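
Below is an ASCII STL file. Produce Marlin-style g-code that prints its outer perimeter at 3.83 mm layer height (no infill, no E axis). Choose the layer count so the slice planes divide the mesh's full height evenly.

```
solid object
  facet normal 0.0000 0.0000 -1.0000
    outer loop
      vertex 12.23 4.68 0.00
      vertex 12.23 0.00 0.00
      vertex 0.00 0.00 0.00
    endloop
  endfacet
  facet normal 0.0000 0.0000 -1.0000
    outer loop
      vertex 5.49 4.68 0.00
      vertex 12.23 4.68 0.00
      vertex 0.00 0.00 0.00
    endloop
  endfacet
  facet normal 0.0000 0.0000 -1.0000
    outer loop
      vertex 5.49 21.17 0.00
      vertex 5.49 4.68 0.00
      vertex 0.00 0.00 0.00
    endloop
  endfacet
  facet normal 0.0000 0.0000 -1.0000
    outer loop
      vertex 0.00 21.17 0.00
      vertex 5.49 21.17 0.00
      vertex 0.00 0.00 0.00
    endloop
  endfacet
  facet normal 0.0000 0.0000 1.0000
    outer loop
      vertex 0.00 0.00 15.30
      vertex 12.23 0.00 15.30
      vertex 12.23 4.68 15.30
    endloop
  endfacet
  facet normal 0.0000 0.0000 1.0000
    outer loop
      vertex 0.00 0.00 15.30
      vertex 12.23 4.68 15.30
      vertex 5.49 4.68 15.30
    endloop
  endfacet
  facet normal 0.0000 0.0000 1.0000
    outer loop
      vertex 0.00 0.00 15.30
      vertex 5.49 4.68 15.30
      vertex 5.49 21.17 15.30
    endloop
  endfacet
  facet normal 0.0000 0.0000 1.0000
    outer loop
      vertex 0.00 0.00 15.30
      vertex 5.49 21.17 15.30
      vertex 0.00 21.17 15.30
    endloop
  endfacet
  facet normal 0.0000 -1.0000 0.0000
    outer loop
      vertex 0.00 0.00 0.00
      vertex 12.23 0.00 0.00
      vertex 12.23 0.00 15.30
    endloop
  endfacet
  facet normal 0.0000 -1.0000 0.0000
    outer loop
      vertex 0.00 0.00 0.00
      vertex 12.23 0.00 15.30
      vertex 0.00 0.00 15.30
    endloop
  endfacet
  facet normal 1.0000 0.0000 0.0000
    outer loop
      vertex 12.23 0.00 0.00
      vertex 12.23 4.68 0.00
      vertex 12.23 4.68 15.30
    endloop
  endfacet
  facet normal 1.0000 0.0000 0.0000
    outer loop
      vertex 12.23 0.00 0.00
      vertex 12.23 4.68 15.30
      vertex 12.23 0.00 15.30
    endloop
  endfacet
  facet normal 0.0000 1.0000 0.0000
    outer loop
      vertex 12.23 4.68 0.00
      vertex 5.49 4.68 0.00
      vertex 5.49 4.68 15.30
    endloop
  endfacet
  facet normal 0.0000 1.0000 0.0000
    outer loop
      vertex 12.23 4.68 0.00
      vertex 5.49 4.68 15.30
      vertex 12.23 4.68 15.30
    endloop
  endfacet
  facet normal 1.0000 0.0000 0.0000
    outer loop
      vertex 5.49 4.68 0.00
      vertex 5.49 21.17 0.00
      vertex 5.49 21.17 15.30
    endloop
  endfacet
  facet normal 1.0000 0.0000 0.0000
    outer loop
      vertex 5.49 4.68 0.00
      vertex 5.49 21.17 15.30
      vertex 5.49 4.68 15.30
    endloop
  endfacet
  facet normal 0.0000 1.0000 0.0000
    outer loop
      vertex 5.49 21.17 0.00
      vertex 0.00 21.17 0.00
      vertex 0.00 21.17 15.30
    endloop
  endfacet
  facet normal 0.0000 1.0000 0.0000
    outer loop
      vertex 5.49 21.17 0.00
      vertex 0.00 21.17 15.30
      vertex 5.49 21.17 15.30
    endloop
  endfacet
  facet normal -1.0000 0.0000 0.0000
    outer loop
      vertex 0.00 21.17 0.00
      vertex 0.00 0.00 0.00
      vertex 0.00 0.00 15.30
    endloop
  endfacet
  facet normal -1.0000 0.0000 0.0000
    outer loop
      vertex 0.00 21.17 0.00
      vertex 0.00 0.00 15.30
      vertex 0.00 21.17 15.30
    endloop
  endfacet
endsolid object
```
; perimeter-only toolpath
G21 ; units = mm
G90 ; absolute positioning
G28 ; home
; layer 1
G0 Z3.83
G0 X0.00 Y0.00
G1 X12.23 Y0.00
G1 X12.23 Y4.68
G1 X5.49 Y4.68
G1 X5.49 Y21.17
G1 X0.00 Y21.17
G1 X0.00 Y0.00
; layer 2
G0 Z7.65
G0 X0.00 Y0.00
G1 X12.23 Y0.00
G1 X12.23 Y4.68
G1 X5.49 Y4.68
G1 X5.49 Y21.17
G1 X0.00 Y21.17
G1 X0.00 Y0.00
; layer 3
G0 Z11.48
G0 X0.00 Y0.00
G1 X12.23 Y0.00
G1 X12.23 Y4.68
G1 X5.49 Y4.68
G1 X5.49 Y21.17
G1 X0.00 Y21.17
G1 X0.00 Y0.00
; layer 4
G0 Z15.30
G0 X0.00 Y0.00
G1 X12.23 Y0.00
G1 X12.23 Y4.68
G1 X5.49 Y4.68
G1 X5.49 Y21.17
G1 X0.00 Y21.17
G1 X0.00 Y0.00
M2 ; end

The solid is an L-shaped prism: outer 12.2 × 21.2 mm, arm thicknesses ≈ 4.68 mm (horizontal) and 5.49 mm (vertical), extruded 15.3 mm in z. Slicing at Δz = 3.83 mm — 4 equal slices spanning the solid's height, so layer i sits at z = i·h/4 — gives 4 non-empty perimeters. Each is a 6-segment closed polygon; G0 lifts to the layer z and rapids to the start vertex, then G1 traces the edges.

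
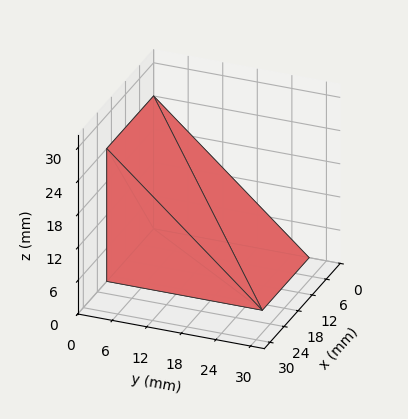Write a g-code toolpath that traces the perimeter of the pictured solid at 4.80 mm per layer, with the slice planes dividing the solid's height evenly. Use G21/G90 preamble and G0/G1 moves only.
Reading the render: the shape is a wedge (ramp): 20 × 27 mm base, rising to 24 mm along the y=0 edge and sloping linearly to z=0 at y=27 (dimensions read to the nearest mm from the axis ticks). For the g-code, the solid's height is divided into equal slices at the stated Δz and each level perimeter traced with G1 moves after a G0 lift.

; perimeter-only toolpath
G21 ; units = mm
G90 ; absolute positioning
G28 ; home
; layer 1
G0 Z4.80
G0 X0.00 Y0.00
G1 X20.00 Y0.00
G1 X20.00 Y21.60
G1 X0.00 Y21.60
G1 X0.00 Y0.00
; layer 2
G0 Z9.60
G0 X0.00 Y0.00
G1 X20.00 Y0.00
G1 X20.00 Y16.20
G1 X0.00 Y16.20
G1 X0.00 Y0.00
; layer 3
G0 Z14.40
G0 X0.00 Y0.00
G1 X20.00 Y0.00
G1 X20.00 Y10.80
G1 X0.00 Y10.80
G1 X0.00 Y0.00
; layer 4
G0 Z19.20
G0 X0.00 Y0.00
G1 X20.00 Y0.00
G1 X20.00 Y5.40
G1 X0.00 Y5.40
G1 X0.00 Y0.00
M2 ; end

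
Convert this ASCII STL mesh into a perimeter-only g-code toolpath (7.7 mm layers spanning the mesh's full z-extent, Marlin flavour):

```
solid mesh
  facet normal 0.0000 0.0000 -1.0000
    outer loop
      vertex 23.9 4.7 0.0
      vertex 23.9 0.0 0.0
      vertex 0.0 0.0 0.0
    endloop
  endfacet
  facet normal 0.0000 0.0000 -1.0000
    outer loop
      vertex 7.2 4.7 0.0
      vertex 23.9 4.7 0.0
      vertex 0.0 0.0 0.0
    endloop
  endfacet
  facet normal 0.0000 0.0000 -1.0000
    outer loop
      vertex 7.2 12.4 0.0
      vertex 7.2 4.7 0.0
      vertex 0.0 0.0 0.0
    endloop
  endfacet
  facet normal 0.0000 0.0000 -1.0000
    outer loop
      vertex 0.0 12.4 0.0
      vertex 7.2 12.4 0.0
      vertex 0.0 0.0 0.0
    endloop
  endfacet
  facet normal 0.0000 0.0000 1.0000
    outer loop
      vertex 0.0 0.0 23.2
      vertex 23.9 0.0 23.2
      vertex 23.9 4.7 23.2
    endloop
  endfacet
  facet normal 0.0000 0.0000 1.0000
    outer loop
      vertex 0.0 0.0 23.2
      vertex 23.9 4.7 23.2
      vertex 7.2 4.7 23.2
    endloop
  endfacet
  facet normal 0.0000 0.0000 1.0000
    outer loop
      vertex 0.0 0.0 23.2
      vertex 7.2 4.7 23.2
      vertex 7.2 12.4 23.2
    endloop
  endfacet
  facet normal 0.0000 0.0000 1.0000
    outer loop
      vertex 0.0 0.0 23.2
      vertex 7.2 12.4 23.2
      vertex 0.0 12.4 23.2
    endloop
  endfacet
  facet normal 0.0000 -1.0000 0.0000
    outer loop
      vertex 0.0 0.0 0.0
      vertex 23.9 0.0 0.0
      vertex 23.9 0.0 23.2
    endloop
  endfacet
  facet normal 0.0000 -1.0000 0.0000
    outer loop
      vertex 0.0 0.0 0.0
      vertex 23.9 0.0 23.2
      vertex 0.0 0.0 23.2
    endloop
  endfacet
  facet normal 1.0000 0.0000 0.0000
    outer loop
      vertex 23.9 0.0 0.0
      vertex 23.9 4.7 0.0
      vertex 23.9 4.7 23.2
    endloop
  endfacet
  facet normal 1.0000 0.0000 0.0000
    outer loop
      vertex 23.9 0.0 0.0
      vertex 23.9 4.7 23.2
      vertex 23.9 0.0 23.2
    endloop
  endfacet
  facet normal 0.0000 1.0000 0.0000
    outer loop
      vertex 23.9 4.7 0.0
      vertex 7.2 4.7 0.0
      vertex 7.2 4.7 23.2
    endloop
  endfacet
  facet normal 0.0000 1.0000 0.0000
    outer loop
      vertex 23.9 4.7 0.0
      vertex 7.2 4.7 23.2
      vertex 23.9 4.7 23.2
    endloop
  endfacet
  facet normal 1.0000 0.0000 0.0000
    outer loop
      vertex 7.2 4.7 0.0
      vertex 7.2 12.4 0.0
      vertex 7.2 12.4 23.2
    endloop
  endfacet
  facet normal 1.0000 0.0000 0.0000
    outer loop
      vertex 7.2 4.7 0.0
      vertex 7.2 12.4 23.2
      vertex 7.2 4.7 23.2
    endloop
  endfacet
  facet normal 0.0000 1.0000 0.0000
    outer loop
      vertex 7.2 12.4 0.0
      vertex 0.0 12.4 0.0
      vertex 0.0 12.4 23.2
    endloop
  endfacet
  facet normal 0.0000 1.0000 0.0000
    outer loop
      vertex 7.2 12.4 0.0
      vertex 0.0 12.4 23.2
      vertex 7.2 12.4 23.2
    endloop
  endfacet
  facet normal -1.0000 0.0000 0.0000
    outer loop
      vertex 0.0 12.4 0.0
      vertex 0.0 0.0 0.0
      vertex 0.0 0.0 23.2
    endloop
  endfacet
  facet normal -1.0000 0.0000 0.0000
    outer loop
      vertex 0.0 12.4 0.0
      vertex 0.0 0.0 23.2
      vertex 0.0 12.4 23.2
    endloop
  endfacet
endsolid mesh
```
; perimeter-only toolpath
G21 ; units = mm
G90 ; absolute positioning
G28 ; home
; layer 1
G0 Z7.7
G0 X0.0 Y0.0
G1 X23.9 Y0.0
G1 X23.9 Y4.7
G1 X7.2 Y4.7
G1 X7.2 Y12.4
G1 X0.0 Y12.4
G1 X0.0 Y0.0
; layer 2
G0 Z15.5
G0 X0.0 Y0.0
G1 X23.9 Y0.0
G1 X23.9 Y4.7
G1 X7.2 Y4.7
G1 X7.2 Y12.4
G1 X0.0 Y12.4
G1 X0.0 Y0.0
; layer 3
G0 Z23.2
G0 X0.0 Y0.0
G1 X23.9 Y0.0
G1 X23.9 Y4.7
G1 X7.2 Y4.7
G1 X7.2 Y12.4
G1 X0.0 Y12.4
G1 X0.0 Y0.0
M2 ; end

The solid is an L-shaped prism: outer 23.9 × 12.4 mm, arm thicknesses ≈ 4.7 mm (horizontal) and 7.2 mm (vertical), extruded 23.2 mm in z. Slicing at Δz = 7.7 mm — 3 equal slices spanning the solid's height, so layer i sits at z = i·h/3 — gives 3 non-empty perimeters. Each is a 6-segment closed polygon; G0 lifts to the layer z and rapids to the start vertex, then G1 traces the edges.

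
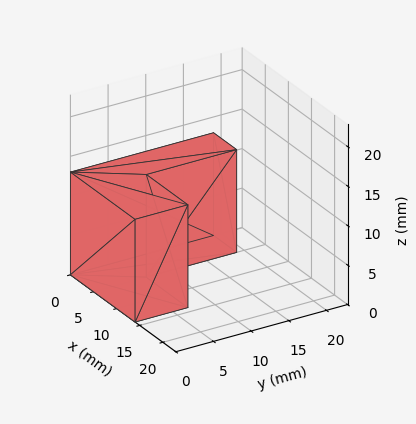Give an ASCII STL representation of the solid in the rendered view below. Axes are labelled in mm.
Reading the render: the shape is an L-shaped prism: outer 14 × 19 mm, arm thicknesses ≈ 7 mm (horizontal) and 5 mm (vertical), extruded 13 mm in z (dimensions read to the nearest mm from the axis ticks). For the STL, each face is triangulated and given an outward normal.

solid part
  facet normal 0.0000 0.0000 -1.0000
    outer loop
      vertex 14.00 7.00 0.00
      vertex 14.00 0.00 0.00
      vertex 0.00 0.00 0.00
    endloop
  endfacet
  facet normal 0.0000 0.0000 -1.0000
    outer loop
      vertex 5.00 7.00 0.00
      vertex 14.00 7.00 0.00
      vertex 0.00 0.00 0.00
    endloop
  endfacet
  facet normal 0.0000 0.0000 -1.0000
    outer loop
      vertex 5.00 19.00 0.00
      vertex 5.00 7.00 0.00
      vertex 0.00 0.00 0.00
    endloop
  endfacet
  facet normal 0.0000 0.0000 -1.0000
    outer loop
      vertex 0.00 19.00 0.00
      vertex 5.00 19.00 0.00
      vertex 0.00 0.00 0.00
    endloop
  endfacet
  facet normal 0.0000 0.0000 1.0000
    outer loop
      vertex 0.00 0.00 13.00
      vertex 14.00 0.00 13.00
      vertex 14.00 7.00 13.00
    endloop
  endfacet
  facet normal 0.0000 0.0000 1.0000
    outer loop
      vertex 0.00 0.00 13.00
      vertex 14.00 7.00 13.00
      vertex 5.00 7.00 13.00
    endloop
  endfacet
  facet normal 0.0000 0.0000 1.0000
    outer loop
      vertex 0.00 0.00 13.00
      vertex 5.00 7.00 13.00
      vertex 5.00 19.00 13.00
    endloop
  endfacet
  facet normal 0.0000 0.0000 1.0000
    outer loop
      vertex 0.00 0.00 13.00
      vertex 5.00 19.00 13.00
      vertex 0.00 19.00 13.00
    endloop
  endfacet
  facet normal 0.0000 -1.0000 0.0000
    outer loop
      vertex 0.00 0.00 0.00
      vertex 14.00 0.00 0.00
      vertex 14.00 0.00 13.00
    endloop
  endfacet
  facet normal 0.0000 -1.0000 0.0000
    outer loop
      vertex 0.00 0.00 0.00
      vertex 14.00 0.00 13.00
      vertex 0.00 0.00 13.00
    endloop
  endfacet
  facet normal 1.0000 0.0000 0.0000
    outer loop
      vertex 14.00 0.00 0.00
      vertex 14.00 7.00 0.00
      vertex 14.00 7.00 13.00
    endloop
  endfacet
  facet normal 1.0000 0.0000 0.0000
    outer loop
      vertex 14.00 0.00 0.00
      vertex 14.00 7.00 13.00
      vertex 14.00 0.00 13.00
    endloop
  endfacet
  facet normal 0.0000 1.0000 0.0000
    outer loop
      vertex 14.00 7.00 0.00
      vertex 5.00 7.00 0.00
      vertex 5.00 7.00 13.00
    endloop
  endfacet
  facet normal 0.0000 1.0000 0.0000
    outer loop
      vertex 14.00 7.00 0.00
      vertex 5.00 7.00 13.00
      vertex 14.00 7.00 13.00
    endloop
  endfacet
  facet normal 1.0000 0.0000 0.0000
    outer loop
      vertex 5.00 7.00 0.00
      vertex 5.00 19.00 0.00
      vertex 5.00 19.00 13.00
    endloop
  endfacet
  facet normal 1.0000 0.0000 0.0000
    outer loop
      vertex 5.00 7.00 0.00
      vertex 5.00 19.00 13.00
      vertex 5.00 7.00 13.00
    endloop
  endfacet
  facet normal 0.0000 1.0000 0.0000
    outer loop
      vertex 5.00 19.00 0.00
      vertex 0.00 19.00 0.00
      vertex 0.00 19.00 13.00
    endloop
  endfacet
  facet normal 0.0000 1.0000 0.0000
    outer loop
      vertex 5.00 19.00 0.00
      vertex 0.00 19.00 13.00
      vertex 5.00 19.00 13.00
    endloop
  endfacet
  facet normal -1.0000 0.0000 0.0000
    outer loop
      vertex 0.00 19.00 0.00
      vertex 0.00 0.00 0.00
      vertex 0.00 0.00 13.00
    endloop
  endfacet
  facet normal -1.0000 0.0000 0.0000
    outer loop
      vertex 0.00 19.00 0.00
      vertex 0.00 0.00 13.00
      vertex 0.00 19.00 13.00
    endloop
  endfacet
endsolid part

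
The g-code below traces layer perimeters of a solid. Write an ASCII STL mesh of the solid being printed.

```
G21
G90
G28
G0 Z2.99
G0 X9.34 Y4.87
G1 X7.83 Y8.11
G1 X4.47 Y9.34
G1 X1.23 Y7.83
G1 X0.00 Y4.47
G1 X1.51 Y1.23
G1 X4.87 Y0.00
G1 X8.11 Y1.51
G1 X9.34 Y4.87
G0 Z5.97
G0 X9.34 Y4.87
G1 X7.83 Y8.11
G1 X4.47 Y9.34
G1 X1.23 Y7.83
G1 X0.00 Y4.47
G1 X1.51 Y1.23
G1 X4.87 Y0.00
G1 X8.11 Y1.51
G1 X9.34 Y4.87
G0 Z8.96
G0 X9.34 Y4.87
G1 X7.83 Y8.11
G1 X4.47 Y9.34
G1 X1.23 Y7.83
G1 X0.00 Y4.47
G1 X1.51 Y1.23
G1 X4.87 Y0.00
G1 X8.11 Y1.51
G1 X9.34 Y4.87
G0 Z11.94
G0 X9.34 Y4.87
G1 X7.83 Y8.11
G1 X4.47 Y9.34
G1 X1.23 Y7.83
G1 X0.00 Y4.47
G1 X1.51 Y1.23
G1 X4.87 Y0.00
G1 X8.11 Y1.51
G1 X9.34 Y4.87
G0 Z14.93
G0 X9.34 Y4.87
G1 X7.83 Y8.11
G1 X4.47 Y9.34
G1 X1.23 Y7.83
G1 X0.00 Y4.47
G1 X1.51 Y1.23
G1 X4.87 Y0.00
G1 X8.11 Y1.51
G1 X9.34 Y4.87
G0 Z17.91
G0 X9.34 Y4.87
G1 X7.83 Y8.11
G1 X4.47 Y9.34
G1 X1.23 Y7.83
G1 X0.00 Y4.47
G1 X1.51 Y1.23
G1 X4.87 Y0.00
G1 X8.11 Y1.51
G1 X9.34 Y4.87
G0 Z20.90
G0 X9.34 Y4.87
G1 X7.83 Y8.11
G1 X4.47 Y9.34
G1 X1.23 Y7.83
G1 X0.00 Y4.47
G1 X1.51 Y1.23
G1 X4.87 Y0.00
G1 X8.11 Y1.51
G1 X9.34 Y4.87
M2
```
solid part
  facet normal 0.0000 0.0000 -1.0000
    outer loop
      vertex 4.47 9.34 0.00
      vertex 7.83 8.11 0.00
      vertex 9.34 4.87 0.00
    endloop
  endfacet
  facet normal 0.0000 0.0000 -1.0000
    outer loop
      vertex 1.23 7.83 0.00
      vertex 4.47 9.34 0.00
      vertex 9.34 4.87 0.00
    endloop
  endfacet
  facet normal 0.0000 0.0000 -1.0000
    outer loop
      vertex 0.00 4.47 0.00
      vertex 1.23 7.83 0.00
      vertex 9.34 4.87 0.00
    endloop
  endfacet
  facet normal 0.0000 0.0000 -1.0000
    outer loop
      vertex 1.51 1.23 0.00
      vertex 0.00 4.47 0.00
      vertex 9.34 4.87 0.00
    endloop
  endfacet
  facet normal 0.0000 0.0000 -1.0000
    outer loop
      vertex 4.87 0.00 0.00
      vertex 1.51 1.23 0.00
      vertex 9.34 4.87 0.00
    endloop
  endfacet
  facet normal 0.0000 0.0000 -1.0000
    outer loop
      vertex 8.11 1.51 0.00
      vertex 4.87 0.00 0.00
      vertex 9.34 4.87 0.00
    endloop
  endfacet
  facet normal 0.0000 0.0000 1.0000
    outer loop
      vertex 9.34 4.87 20.90
      vertex 7.83 8.11 20.90
      vertex 4.47 9.34 20.90
    endloop
  endfacet
  facet normal 0.0000 0.0000 1.0000
    outer loop
      vertex 9.34 4.87 20.90
      vertex 4.47 9.34 20.90
      vertex 1.23 7.83 20.90
    endloop
  endfacet
  facet normal 0.0000 0.0000 1.0000
    outer loop
      vertex 9.34 4.87 20.90
      vertex 1.23 7.83 20.90
      vertex 0.00 4.47 20.90
    endloop
  endfacet
  facet normal 0.0000 0.0000 1.0000
    outer loop
      vertex 9.34 4.87 20.90
      vertex 0.00 4.47 20.90
      vertex 1.51 1.23 20.90
    endloop
  endfacet
  facet normal 0.0000 0.0000 1.0000
    outer loop
      vertex 9.34 4.87 20.90
      vertex 1.51 1.23 20.90
      vertex 4.87 0.00 20.90
    endloop
  endfacet
  facet normal 0.0000 0.0000 1.0000
    outer loop
      vertex 9.34 4.87 20.90
      vertex 4.87 0.00 20.90
      vertex 8.11 1.51 20.90
    endloop
  endfacet
  facet normal 0.9064 0.4224 0.0000
    outer loop
      vertex 9.34 4.87 0.00
      vertex 7.83 8.11 0.00
      vertex 7.83 8.11 20.90
    endloop
  endfacet
  facet normal 0.9064 0.4224 0.0000
    outer loop
      vertex 9.34 4.87 0.00
      vertex 7.83 8.11 20.90
      vertex 9.34 4.87 20.90
    endloop
  endfacet
  facet normal 0.3438 0.9391 0.0000
    outer loop
      vertex 7.83 8.11 0.00
      vertex 4.47 9.34 0.00
      vertex 4.47 9.34 20.90
    endloop
  endfacet
  facet normal 0.3438 0.9391 0.0000
    outer loop
      vertex 7.83 8.11 0.00
      vertex 4.47 9.34 20.90
      vertex 7.83 8.11 20.90
    endloop
  endfacet
  facet normal -0.4224 0.9064 0.0000
    outer loop
      vertex 4.47 9.34 0.00
      vertex 1.23 7.83 0.00
      vertex 1.23 7.83 20.90
    endloop
  endfacet
  facet normal -0.4224 0.9064 0.0000
    outer loop
      vertex 4.47 9.34 0.00
      vertex 1.23 7.83 20.90
      vertex 4.47 9.34 20.90
    endloop
  endfacet
  facet normal -0.9391 0.3438 0.0000
    outer loop
      vertex 1.23 7.83 0.00
      vertex 0.00 4.47 0.00
      vertex 0.00 4.47 20.90
    endloop
  endfacet
  facet normal -0.9391 0.3438 0.0000
    outer loop
      vertex 1.23 7.83 0.00
      vertex 0.00 4.47 20.90
      vertex 1.23 7.83 20.90
    endloop
  endfacet
  facet normal -0.9064 -0.4224 0.0000
    outer loop
      vertex 0.00 4.47 0.00
      vertex 1.51 1.23 0.00
      vertex 1.51 1.23 20.90
    endloop
  endfacet
  facet normal -0.9064 -0.4224 0.0000
    outer loop
      vertex 0.00 4.47 0.00
      vertex 1.51 1.23 20.90
      vertex 0.00 4.47 20.90
    endloop
  endfacet
  facet normal -0.3438 -0.9391 0.0000
    outer loop
      vertex 1.51 1.23 0.00
      vertex 4.87 0.00 0.00
      vertex 4.87 0.00 20.90
    endloop
  endfacet
  facet normal -0.3438 -0.9391 0.0000
    outer loop
      vertex 1.51 1.23 0.00
      vertex 4.87 0.00 20.90
      vertex 1.51 1.23 20.90
    endloop
  endfacet
  facet normal 0.4224 -0.9064 0.0000
    outer loop
      vertex 4.87 0.00 0.00
      vertex 8.11 1.51 0.00
      vertex 8.11 1.51 20.90
    endloop
  endfacet
  facet normal 0.4224 -0.9064 0.0000
    outer loop
      vertex 4.87 0.00 0.00
      vertex 8.11 1.51 20.90
      vertex 4.87 0.00 20.90
    endloop
  endfacet
  facet normal 0.9391 -0.3438 0.0000
    outer loop
      vertex 8.11 1.51 0.00
      vertex 9.34 4.87 0.00
      vertex 9.34 4.87 20.90
    endloop
  endfacet
  facet normal 0.9391 -0.3438 0.0000
    outer loop
      vertex 8.11 1.51 0.00
      vertex 9.34 4.87 20.90
      vertex 8.11 1.51 20.90
    endloop
  endfacet
endsolid part

The G0 Z moves step by Δz≈2.99 mm. Every layer's G1 loop is the same polygon, so the solid is a straight extrusion of it from z=0 to z≈20.9. Closing with flat bottom and top caps and triangulating gives 28 facets — a regular 8-sided prism (a cylinder approximated with 8 flat sides), circumscribed radius ≈ 4.67 mm, height ≈ 20.9 mm.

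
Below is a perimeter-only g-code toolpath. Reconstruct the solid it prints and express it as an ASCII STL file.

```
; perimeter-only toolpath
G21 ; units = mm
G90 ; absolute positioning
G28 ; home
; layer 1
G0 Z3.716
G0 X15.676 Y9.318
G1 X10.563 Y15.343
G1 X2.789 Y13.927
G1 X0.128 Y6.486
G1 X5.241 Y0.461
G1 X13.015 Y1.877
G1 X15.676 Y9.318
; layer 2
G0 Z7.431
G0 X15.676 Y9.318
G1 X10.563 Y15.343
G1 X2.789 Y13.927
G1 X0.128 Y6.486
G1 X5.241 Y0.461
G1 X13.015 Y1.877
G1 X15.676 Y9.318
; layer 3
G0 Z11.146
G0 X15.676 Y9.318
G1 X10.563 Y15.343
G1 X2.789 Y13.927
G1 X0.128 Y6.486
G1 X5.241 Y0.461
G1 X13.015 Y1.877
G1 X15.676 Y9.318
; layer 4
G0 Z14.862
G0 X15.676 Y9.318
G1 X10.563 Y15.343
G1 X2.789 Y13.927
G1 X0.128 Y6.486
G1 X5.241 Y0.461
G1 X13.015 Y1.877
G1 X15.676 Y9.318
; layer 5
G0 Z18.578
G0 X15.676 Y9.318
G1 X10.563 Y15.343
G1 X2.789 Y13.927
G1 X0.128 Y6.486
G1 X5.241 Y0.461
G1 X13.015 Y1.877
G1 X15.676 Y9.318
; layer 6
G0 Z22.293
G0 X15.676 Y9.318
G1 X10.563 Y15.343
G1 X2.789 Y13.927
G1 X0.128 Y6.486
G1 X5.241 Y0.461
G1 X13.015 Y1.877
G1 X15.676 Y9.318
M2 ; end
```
solid part
  facet normal 0.0000 0.0000 -1.0000
    outer loop
      vertex 2.789 13.927 0.000
      vertex 10.563 15.343 0.000
      vertex 15.676 9.318 0.000
    endloop
  endfacet
  facet normal 0.0000 0.0000 -1.0000
    outer loop
      vertex 0.128 6.486 0.000
      vertex 2.789 13.927 0.000
      vertex 15.676 9.318 0.000
    endloop
  endfacet
  facet normal 0.0000 0.0000 -1.0000
    outer loop
      vertex 5.241 0.461 0.000
      vertex 0.128 6.486 0.000
      vertex 15.676 9.318 0.000
    endloop
  endfacet
  facet normal 0.0000 0.0000 -1.0000
    outer loop
      vertex 13.015 1.877 0.000
      vertex 5.241 0.461 0.000
      vertex 15.676 9.318 0.000
    endloop
  endfacet
  facet normal 0.0000 0.0000 1.0000
    outer loop
      vertex 15.676 9.318 22.293
      vertex 10.563 15.343 22.293
      vertex 2.789 13.927 22.293
    endloop
  endfacet
  facet normal 0.0000 0.0000 1.0000
    outer loop
      vertex 15.676 9.318 22.293
      vertex 2.789 13.927 22.293
      vertex 0.128 6.486 22.293
    endloop
  endfacet
  facet normal 0.0000 0.0000 1.0000
    outer loop
      vertex 15.676 9.318 22.293
      vertex 0.128 6.486 22.293
      vertex 5.241 0.461 22.293
    endloop
  endfacet
  facet normal 0.0000 0.0000 1.0000
    outer loop
      vertex 15.676 9.318 22.293
      vertex 5.241 0.461 22.293
      vertex 13.015 1.877 22.293
    endloop
  endfacet
  facet normal 0.7625 0.6470 0.0000
    outer loop
      vertex 15.676 9.318 0.000
      vertex 10.563 15.343 0.000
      vertex 10.563 15.343 22.293
    endloop
  endfacet
  facet normal 0.7625 0.6470 0.0000
    outer loop
      vertex 15.676 9.318 0.000
      vertex 10.563 15.343 22.293
      vertex 15.676 9.318 22.293
    endloop
  endfacet
  facet normal -0.1792 0.9838 0.0000
    outer loop
      vertex 10.563 15.343 0.000
      vertex 2.789 13.927 0.000
      vertex 2.789 13.927 22.293
    endloop
  endfacet
  facet normal -0.1792 0.9838 0.0000
    outer loop
      vertex 10.563 15.343 0.000
      vertex 2.789 13.927 22.293
      vertex 10.563 15.343 22.293
    endloop
  endfacet
  facet normal -0.9416 0.3367 0.0000
    outer loop
      vertex 2.789 13.927 0.000
      vertex 0.128 6.486 0.000
      vertex 0.128 6.486 22.293
    endloop
  endfacet
  facet normal -0.9416 0.3367 0.0000
    outer loop
      vertex 2.789 13.927 0.000
      vertex 0.128 6.486 22.293
      vertex 2.789 13.927 22.293
    endloop
  endfacet
  facet normal -0.7625 -0.6470 0.0000
    outer loop
      vertex 0.128 6.486 0.000
      vertex 5.241 0.461 0.000
      vertex 5.241 0.461 22.293
    endloop
  endfacet
  facet normal -0.7625 -0.6470 0.0000
    outer loop
      vertex 0.128 6.486 0.000
      vertex 5.241 0.461 22.293
      vertex 0.128 6.486 22.293
    endloop
  endfacet
  facet normal 0.1792 -0.9838 0.0000
    outer loop
      vertex 5.241 0.461 0.000
      vertex 13.015 1.877 0.000
      vertex 13.015 1.877 22.293
    endloop
  endfacet
  facet normal 0.1792 -0.9838 0.0000
    outer loop
      vertex 5.241 0.461 0.000
      vertex 13.015 1.877 22.293
      vertex 5.241 0.461 22.293
    endloop
  endfacet
  facet normal 0.9416 -0.3367 0.0000
    outer loop
      vertex 13.015 1.877 0.000
      vertex 15.676 9.318 0.000
      vertex 15.676 9.318 22.293
    endloop
  endfacet
  facet normal 0.9416 -0.3367 0.0000
    outer loop
      vertex 13.015 1.877 0.000
      vertex 15.676 9.318 22.293
      vertex 13.015 1.877 22.293
    endloop
  endfacet
endsolid part

The G0 Z moves step by Δz≈3.716 mm. Every layer's G1 loop is the same polygon, so the solid is a straight extrusion of it from z=0 to z≈22.3. Closing with flat bottom and top caps and triangulating gives 20 facets — a regular 6-sided prism (a cylinder approximated with 6 flat sides), circumscribed radius ≈ 7.9 mm, height ≈ 22.3 mm.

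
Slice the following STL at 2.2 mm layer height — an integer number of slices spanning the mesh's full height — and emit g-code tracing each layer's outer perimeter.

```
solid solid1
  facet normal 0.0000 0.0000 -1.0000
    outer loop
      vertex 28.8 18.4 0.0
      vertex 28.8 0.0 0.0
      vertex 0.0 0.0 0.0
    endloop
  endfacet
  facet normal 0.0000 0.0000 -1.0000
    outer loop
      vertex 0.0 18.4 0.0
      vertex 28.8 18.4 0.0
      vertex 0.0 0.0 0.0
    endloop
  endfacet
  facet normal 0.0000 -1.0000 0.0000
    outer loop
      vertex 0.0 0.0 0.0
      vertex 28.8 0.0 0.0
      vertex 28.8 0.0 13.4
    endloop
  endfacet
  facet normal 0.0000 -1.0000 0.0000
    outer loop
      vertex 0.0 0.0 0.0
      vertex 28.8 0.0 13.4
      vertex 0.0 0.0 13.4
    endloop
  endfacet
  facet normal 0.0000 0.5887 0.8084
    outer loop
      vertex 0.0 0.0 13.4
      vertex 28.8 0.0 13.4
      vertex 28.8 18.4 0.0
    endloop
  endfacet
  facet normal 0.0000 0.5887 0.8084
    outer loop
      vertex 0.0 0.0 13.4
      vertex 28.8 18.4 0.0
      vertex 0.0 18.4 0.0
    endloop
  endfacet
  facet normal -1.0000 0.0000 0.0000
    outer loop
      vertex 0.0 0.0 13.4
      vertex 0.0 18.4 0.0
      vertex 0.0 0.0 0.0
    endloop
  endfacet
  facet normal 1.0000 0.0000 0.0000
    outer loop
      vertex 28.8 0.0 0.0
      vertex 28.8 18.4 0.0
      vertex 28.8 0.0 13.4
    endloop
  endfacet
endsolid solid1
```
; perimeter-only toolpath
G21 ; units = mm
G90 ; absolute positioning
G28 ; home
; layer 1
G0 Z2.2
G0 X0.0 Y0.0
G1 X28.8 Y0.0
G1 X28.8 Y15.3
G1 X0.0 Y15.3
G1 X0.0 Y0.0
; layer 2
G0 Z4.5
G0 X0.0 Y0.0
G1 X28.8 Y0.0
G1 X28.8 Y12.3
G1 X0.0 Y12.3
G1 X0.0 Y0.0
; layer 3
G0 Z6.7
G0 X0.0 Y0.0
G1 X28.8 Y0.0
G1 X28.8 Y9.2
G1 X0.0 Y9.2
G1 X0.0 Y0.0
; layer 4
G0 Z8.9
G0 X0.0 Y0.0
G1 X28.8 Y0.0
G1 X28.8 Y6.1
G1 X0.0 Y6.1
G1 X0.0 Y0.0
; layer 5
G0 Z11.2
G0 X0.0 Y0.0
G1 X28.8 Y0.0
G1 X28.8 Y3.1
G1 X0.0 Y3.1
G1 X0.0 Y0.0
M2 ; end

The solid is a wedge (ramp): 28.8 × 18.4 mm base, rising to 13.4 mm along the y=0 edge and sloping linearly to z=0 at y=18.4. Slicing at Δz = 2.2 mm — 6 equal slices spanning the solid's height, so layer i sits at z = i·h/6 — gives 5 non-empty perimeters. Each is a 4-segment closed polygon; G0 lifts to the layer z and rapids to the start vertex, then G1 traces the edges. The cross-section shrinks linearly with z (the slice at the apex is degenerate and omitted).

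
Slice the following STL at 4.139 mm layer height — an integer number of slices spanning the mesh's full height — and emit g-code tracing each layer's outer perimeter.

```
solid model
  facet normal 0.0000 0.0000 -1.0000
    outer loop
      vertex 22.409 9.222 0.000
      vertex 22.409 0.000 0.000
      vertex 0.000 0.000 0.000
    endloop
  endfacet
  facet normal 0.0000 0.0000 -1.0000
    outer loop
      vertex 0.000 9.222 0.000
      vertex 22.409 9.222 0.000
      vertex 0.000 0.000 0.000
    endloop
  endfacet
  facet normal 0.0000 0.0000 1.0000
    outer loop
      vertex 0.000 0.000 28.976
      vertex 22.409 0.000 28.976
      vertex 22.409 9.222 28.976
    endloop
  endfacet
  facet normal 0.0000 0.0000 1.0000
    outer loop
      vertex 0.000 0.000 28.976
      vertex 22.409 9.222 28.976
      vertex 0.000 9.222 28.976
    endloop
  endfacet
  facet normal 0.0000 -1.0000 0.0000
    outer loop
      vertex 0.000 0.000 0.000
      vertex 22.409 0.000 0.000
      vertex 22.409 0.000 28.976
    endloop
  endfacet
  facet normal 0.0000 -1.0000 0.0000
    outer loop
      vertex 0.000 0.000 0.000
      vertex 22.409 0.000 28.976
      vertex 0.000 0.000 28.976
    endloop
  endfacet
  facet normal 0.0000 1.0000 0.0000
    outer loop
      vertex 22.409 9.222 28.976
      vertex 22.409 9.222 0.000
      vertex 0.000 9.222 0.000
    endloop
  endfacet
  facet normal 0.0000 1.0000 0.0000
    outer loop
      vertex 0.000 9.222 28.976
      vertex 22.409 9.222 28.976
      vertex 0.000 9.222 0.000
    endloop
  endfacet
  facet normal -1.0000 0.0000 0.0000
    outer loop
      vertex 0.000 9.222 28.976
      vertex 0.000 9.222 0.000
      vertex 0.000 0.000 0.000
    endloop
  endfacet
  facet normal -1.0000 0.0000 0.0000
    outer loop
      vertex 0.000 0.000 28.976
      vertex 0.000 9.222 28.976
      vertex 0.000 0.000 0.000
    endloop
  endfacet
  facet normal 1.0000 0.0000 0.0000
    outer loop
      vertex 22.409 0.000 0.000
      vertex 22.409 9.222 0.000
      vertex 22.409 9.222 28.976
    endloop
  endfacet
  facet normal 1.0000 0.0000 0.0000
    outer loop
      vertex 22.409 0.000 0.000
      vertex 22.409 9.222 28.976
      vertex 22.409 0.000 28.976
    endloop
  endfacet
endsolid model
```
; perimeter-only toolpath
G21 ; units = mm
G90 ; absolute positioning
G28 ; home
; layer 1
G0 Z4.139
G0 X0.000 Y0.000
G1 X22.409 Y0.000
G1 X22.409 Y9.222
G1 X0.000 Y9.222
G1 X0.000 Y0.000
; layer 2
G0 Z8.279
G0 X0.000 Y0.000
G1 X22.409 Y0.000
G1 X22.409 Y9.222
G1 X0.000 Y9.222
G1 X0.000 Y0.000
; layer 3
G0 Z12.418
G0 X0.000 Y0.000
G1 X22.409 Y0.000
G1 X22.409 Y9.222
G1 X0.000 Y9.222
G1 X0.000 Y0.000
; layer 4
G0 Z16.558
G0 X0.000 Y0.000
G1 X22.409 Y0.000
G1 X22.409 Y9.222
G1 X0.000 Y9.222
G1 X0.000 Y0.000
; layer 5
G0 Z20.697
G0 X0.000 Y0.000
G1 X22.409 Y0.000
G1 X22.409 Y9.222
G1 X0.000 Y9.222
G1 X0.000 Y0.000
; layer 6
G0 Z24.837
G0 X0.000 Y0.000
G1 X22.409 Y0.000
G1 X22.409 Y9.222
G1 X0.000 Y9.222
G1 X0.000 Y0.000
; layer 7
G0 Z28.976
G0 X0.000 Y0.000
G1 X22.409 Y0.000
G1 X22.409 Y9.222
G1 X0.000 Y9.222
G1 X0.000 Y0.000
M2 ; end

The solid is a rectangular box, roughly 22.4 × 9.22 mm footprint and 29 mm tall. Slicing at Δz = 4.139 mm — 7 equal slices spanning the solid's height, so layer i sits at z = i·h/7 — gives 7 non-empty perimeters. Each is a 4-segment closed polygon; G0 lifts to the layer z and rapids to the start vertex, then G1 traces the edges.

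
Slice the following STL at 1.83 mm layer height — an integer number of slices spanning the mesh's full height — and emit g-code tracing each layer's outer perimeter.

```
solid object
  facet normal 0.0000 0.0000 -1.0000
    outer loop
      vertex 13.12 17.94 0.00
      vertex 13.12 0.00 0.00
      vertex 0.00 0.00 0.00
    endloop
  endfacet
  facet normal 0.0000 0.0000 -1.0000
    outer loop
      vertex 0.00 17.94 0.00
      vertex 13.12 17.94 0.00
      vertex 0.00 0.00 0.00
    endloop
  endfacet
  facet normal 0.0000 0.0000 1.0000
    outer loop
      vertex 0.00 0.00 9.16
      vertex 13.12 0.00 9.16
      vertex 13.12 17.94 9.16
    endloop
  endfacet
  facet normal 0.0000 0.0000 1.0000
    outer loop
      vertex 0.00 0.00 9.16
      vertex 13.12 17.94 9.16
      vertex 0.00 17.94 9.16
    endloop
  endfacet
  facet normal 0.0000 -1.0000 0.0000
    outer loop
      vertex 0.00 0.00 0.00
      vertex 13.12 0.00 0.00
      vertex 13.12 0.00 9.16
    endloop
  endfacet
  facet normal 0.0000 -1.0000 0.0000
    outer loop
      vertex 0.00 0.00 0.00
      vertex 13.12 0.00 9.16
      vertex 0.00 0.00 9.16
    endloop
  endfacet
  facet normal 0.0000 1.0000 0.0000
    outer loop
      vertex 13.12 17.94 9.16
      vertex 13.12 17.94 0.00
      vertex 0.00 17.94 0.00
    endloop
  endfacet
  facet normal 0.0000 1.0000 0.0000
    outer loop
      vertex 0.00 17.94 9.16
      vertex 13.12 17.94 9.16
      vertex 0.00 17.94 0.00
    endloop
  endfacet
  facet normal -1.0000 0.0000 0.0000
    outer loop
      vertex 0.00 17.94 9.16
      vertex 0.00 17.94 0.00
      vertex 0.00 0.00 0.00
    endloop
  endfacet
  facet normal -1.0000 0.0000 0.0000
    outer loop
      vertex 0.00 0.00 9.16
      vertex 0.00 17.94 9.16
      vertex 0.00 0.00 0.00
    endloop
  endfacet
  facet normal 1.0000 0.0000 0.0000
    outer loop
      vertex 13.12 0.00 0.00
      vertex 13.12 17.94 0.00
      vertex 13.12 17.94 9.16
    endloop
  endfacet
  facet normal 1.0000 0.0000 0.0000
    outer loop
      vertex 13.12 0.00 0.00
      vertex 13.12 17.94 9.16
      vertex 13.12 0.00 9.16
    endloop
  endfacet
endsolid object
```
; perimeter-only toolpath
G21 ; units = mm
G90 ; absolute positioning
G28 ; home
; layer 1
G0 Z1.83
G0 X0.00 Y0.00
G1 X13.12 Y0.00
G1 X13.12 Y17.94
G1 X0.00 Y17.94
G1 X0.00 Y0.00
; layer 2
G0 Z3.66
G0 X0.00 Y0.00
G1 X13.12 Y0.00
G1 X13.12 Y17.94
G1 X0.00 Y17.94
G1 X0.00 Y0.00
; layer 3
G0 Z5.50
G0 X0.00 Y0.00
G1 X13.12 Y0.00
G1 X13.12 Y17.94
G1 X0.00 Y17.94
G1 X0.00 Y0.00
; layer 4
G0 Z7.33
G0 X0.00 Y0.00
G1 X13.12 Y0.00
G1 X13.12 Y17.94
G1 X0.00 Y17.94
G1 X0.00 Y0.00
; layer 5
G0 Z9.16
G0 X0.00 Y0.00
G1 X13.12 Y0.00
G1 X13.12 Y17.94
G1 X0.00 Y17.94
G1 X0.00 Y0.00
M2 ; end

The solid is a rectangular box, roughly 13.1 × 17.9 mm footprint and 9.16 mm tall. Slicing at Δz = 1.83 mm — 5 equal slices spanning the solid's height, so layer i sits at z = i·h/5 — gives 5 non-empty perimeters. Each is a 4-segment closed polygon; G0 lifts to the layer z and rapids to the start vertex, then G1 traces the edges.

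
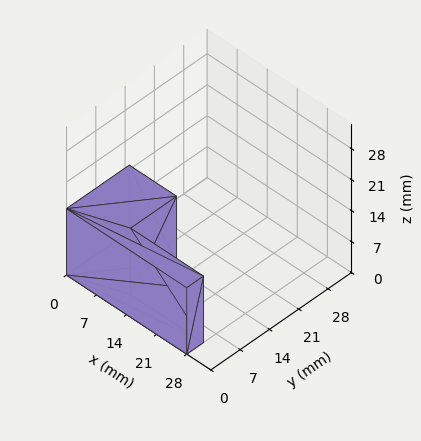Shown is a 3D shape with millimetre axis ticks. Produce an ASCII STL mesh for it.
Reading the render: the shape is an L-shaped prism: outer 28 × 15 mm, arm thicknesses ≈ 4 mm (horizontal) and 11 mm (vertical), extruded 15 mm in z (dimensions read to the nearest mm from the axis ticks). For the STL, each face is triangulated and given an outward normal.

solid part
  facet normal 0.0000 0.0000 -1.0000
    outer loop
      vertex 28.000 4.000 0.000
      vertex 28.000 0.000 0.000
      vertex 0.000 0.000 0.000
    endloop
  endfacet
  facet normal 0.0000 0.0000 -1.0000
    outer loop
      vertex 11.000 4.000 0.000
      vertex 28.000 4.000 0.000
      vertex 0.000 0.000 0.000
    endloop
  endfacet
  facet normal 0.0000 0.0000 -1.0000
    outer loop
      vertex 11.000 15.000 0.000
      vertex 11.000 4.000 0.000
      vertex 0.000 0.000 0.000
    endloop
  endfacet
  facet normal 0.0000 0.0000 -1.0000
    outer loop
      vertex 0.000 15.000 0.000
      vertex 11.000 15.000 0.000
      vertex 0.000 0.000 0.000
    endloop
  endfacet
  facet normal 0.0000 0.0000 1.0000
    outer loop
      vertex 0.000 0.000 15.000
      vertex 28.000 0.000 15.000
      vertex 28.000 4.000 15.000
    endloop
  endfacet
  facet normal 0.0000 0.0000 1.0000
    outer loop
      vertex 0.000 0.000 15.000
      vertex 28.000 4.000 15.000
      vertex 11.000 4.000 15.000
    endloop
  endfacet
  facet normal 0.0000 0.0000 1.0000
    outer loop
      vertex 0.000 0.000 15.000
      vertex 11.000 4.000 15.000
      vertex 11.000 15.000 15.000
    endloop
  endfacet
  facet normal 0.0000 0.0000 1.0000
    outer loop
      vertex 0.000 0.000 15.000
      vertex 11.000 15.000 15.000
      vertex 0.000 15.000 15.000
    endloop
  endfacet
  facet normal 0.0000 -1.0000 0.0000
    outer loop
      vertex 0.000 0.000 0.000
      vertex 28.000 0.000 0.000
      vertex 28.000 0.000 15.000
    endloop
  endfacet
  facet normal 0.0000 -1.0000 0.0000
    outer loop
      vertex 0.000 0.000 0.000
      vertex 28.000 0.000 15.000
      vertex 0.000 0.000 15.000
    endloop
  endfacet
  facet normal 1.0000 0.0000 0.0000
    outer loop
      vertex 28.000 0.000 0.000
      vertex 28.000 4.000 0.000
      vertex 28.000 4.000 15.000
    endloop
  endfacet
  facet normal 1.0000 0.0000 0.0000
    outer loop
      vertex 28.000 0.000 0.000
      vertex 28.000 4.000 15.000
      vertex 28.000 0.000 15.000
    endloop
  endfacet
  facet normal 0.0000 1.0000 0.0000
    outer loop
      vertex 28.000 4.000 0.000
      vertex 11.000 4.000 0.000
      vertex 11.000 4.000 15.000
    endloop
  endfacet
  facet normal 0.0000 1.0000 0.0000
    outer loop
      vertex 28.000 4.000 0.000
      vertex 11.000 4.000 15.000
      vertex 28.000 4.000 15.000
    endloop
  endfacet
  facet normal 1.0000 0.0000 0.0000
    outer loop
      vertex 11.000 4.000 0.000
      vertex 11.000 15.000 0.000
      vertex 11.000 15.000 15.000
    endloop
  endfacet
  facet normal 1.0000 0.0000 0.0000
    outer loop
      vertex 11.000 4.000 0.000
      vertex 11.000 15.000 15.000
      vertex 11.000 4.000 15.000
    endloop
  endfacet
  facet normal 0.0000 1.0000 0.0000
    outer loop
      vertex 11.000 15.000 0.000
      vertex 0.000 15.000 0.000
      vertex 0.000 15.000 15.000
    endloop
  endfacet
  facet normal 0.0000 1.0000 0.0000
    outer loop
      vertex 11.000 15.000 0.000
      vertex 0.000 15.000 15.000
      vertex 11.000 15.000 15.000
    endloop
  endfacet
  facet normal -1.0000 0.0000 0.0000
    outer loop
      vertex 0.000 15.000 0.000
      vertex 0.000 0.000 0.000
      vertex 0.000 0.000 15.000
    endloop
  endfacet
  facet normal -1.0000 0.0000 0.0000
    outer loop
      vertex 0.000 15.000 0.000
      vertex 0.000 0.000 15.000
      vertex 0.000 15.000 15.000
    endloop
  endfacet
endsolid part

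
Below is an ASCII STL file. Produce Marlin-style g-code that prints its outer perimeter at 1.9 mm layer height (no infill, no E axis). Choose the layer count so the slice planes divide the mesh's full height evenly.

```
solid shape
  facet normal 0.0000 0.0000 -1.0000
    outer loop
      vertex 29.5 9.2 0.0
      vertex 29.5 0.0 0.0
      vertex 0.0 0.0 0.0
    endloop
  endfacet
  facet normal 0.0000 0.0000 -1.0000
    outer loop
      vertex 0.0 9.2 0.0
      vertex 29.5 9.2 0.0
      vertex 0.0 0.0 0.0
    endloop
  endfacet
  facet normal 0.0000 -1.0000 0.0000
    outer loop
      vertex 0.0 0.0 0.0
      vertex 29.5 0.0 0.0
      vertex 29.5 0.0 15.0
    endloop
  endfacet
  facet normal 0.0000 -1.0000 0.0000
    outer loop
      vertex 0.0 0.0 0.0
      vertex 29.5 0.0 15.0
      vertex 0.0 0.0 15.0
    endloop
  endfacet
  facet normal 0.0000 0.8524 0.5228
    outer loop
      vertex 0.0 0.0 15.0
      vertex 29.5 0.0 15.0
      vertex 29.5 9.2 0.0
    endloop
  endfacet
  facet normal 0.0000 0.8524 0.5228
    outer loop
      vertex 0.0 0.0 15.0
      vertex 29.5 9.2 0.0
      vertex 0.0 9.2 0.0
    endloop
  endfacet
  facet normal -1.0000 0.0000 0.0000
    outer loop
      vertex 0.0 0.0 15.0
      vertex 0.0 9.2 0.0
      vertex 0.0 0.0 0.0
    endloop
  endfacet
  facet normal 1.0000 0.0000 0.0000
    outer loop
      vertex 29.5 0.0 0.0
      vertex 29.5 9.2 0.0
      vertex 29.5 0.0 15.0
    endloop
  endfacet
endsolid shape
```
; perimeter-only toolpath
G21 ; units = mm
G90 ; absolute positioning
G28 ; home
; layer 1
G0 Z1.9
G0 X0.0 Y0.0
G1 X29.5 Y0.0
G1 X29.5 Y8.0
G1 X0.0 Y8.0
G1 X0.0 Y0.0
; layer 2
G0 Z3.8
G0 X0.0 Y0.0
G1 X29.5 Y0.0
G1 X29.5 Y6.9
G1 X0.0 Y6.9
G1 X0.0 Y0.0
; layer 3
G0 Z5.6
G0 X0.0 Y0.0
G1 X29.5 Y0.0
G1 X29.5 Y5.8
G1 X0.0 Y5.8
G1 X0.0 Y0.0
; layer 4
G0 Z7.5
G0 X0.0 Y0.0
G1 X29.5 Y0.0
G1 X29.5 Y4.6
G1 X0.0 Y4.6
G1 X0.0 Y0.0
; layer 5
G0 Z9.4
G0 X0.0 Y0.0
G1 X29.5 Y0.0
G1 X29.5 Y3.4
G1 X0.0 Y3.4
G1 X0.0 Y0.0
; layer 6
G0 Z11.2
G0 X0.0 Y0.0
G1 X29.5 Y0.0
G1 X29.5 Y2.3
G1 X0.0 Y2.3
G1 X0.0 Y0.0
; layer 7
G0 Z13.1
G0 X0.0 Y0.0
G1 X29.5 Y0.0
G1 X29.5 Y1.1
G1 X0.0 Y1.1
G1 X0.0 Y0.0
M2 ; end

The solid is a wedge (ramp): 29.5 × 9.2 mm base, rising to 15 mm along the y=0 edge and sloping linearly to z=0 at y=9.2. Slicing at Δz = 1.9 mm — 8 equal slices spanning the solid's height, so layer i sits at z = i·h/8 — gives 7 non-empty perimeters. Each is a 4-segment closed polygon; G0 lifts to the layer z and rapids to the start vertex, then G1 traces the edges. The cross-section shrinks linearly with z (the slice at the apex is degenerate and omitted).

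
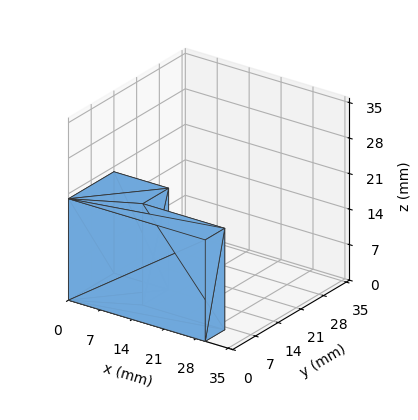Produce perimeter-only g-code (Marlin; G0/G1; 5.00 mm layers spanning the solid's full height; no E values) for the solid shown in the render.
Reading the render: the shape is an L-shaped prism: outer 30 × 14 mm, arm thicknesses ≈ 6 mm (horizontal) and 12 mm (vertical), extruded 20 mm in z (dimensions read to the nearest mm from the axis ticks). For the g-code, the solid's height is divided into equal slices at the stated Δz and each level perimeter traced with G1 moves after a G0 lift.

; perimeter-only toolpath
G21 ; units = mm
G90 ; absolute positioning
G28 ; home
; layer 1
G0 Z5.00
G0 X0.00 Y0.00
G1 X30.00 Y0.00
G1 X30.00 Y6.00
G1 X12.00 Y6.00
G1 X12.00 Y14.00
G1 X0.00 Y14.00
G1 X0.00 Y0.00
; layer 2
G0 Z10.00
G0 X0.00 Y0.00
G1 X30.00 Y0.00
G1 X30.00 Y6.00
G1 X12.00 Y6.00
G1 X12.00 Y14.00
G1 X0.00 Y14.00
G1 X0.00 Y0.00
; layer 3
G0 Z15.00
G0 X0.00 Y0.00
G1 X30.00 Y0.00
G1 X30.00 Y6.00
G1 X12.00 Y6.00
G1 X12.00 Y14.00
G1 X0.00 Y14.00
G1 X0.00 Y0.00
; layer 4
G0 Z20.00
G0 X0.00 Y0.00
G1 X30.00 Y0.00
G1 X30.00 Y6.00
G1 X12.00 Y6.00
G1 X12.00 Y14.00
G1 X0.00 Y14.00
G1 X0.00 Y0.00
M2 ; end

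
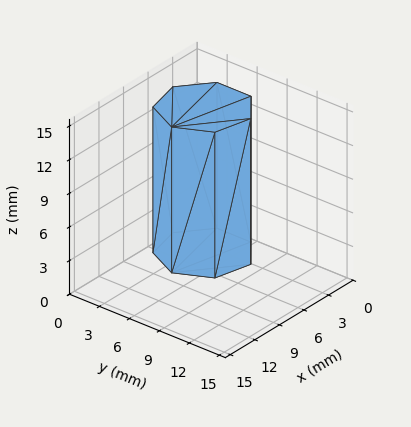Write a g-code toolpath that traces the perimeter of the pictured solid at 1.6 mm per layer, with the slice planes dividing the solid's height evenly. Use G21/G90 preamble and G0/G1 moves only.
Reading the render: the shape is a regular 7-sided prism (a cylinder approximated with 7 flat sides), circumscribed radius ≈ 4 mm, height ≈ 13 mm (dimensions read to the nearest mm from the axis ticks). For the g-code, the solid's height is divided into equal slices at the stated Δz and each level perimeter traced with G1 moves after a G0 lift.

; perimeter-only toolpath
G21 ; units = mm
G90 ; absolute positioning
G28 ; home
; layer 1
G0 Z1.6
G0 X8.0 Y4.0
G1 X6.5 Y7.1
G1 X3.1 Y7.9
G1 X0.4 Y5.7
G1 X0.4 Y2.3
G1 X3.1 Y0.1
G1 X6.5 Y0.9
G1 X8.0 Y4.0
; layer 2
G0 Z3.2
G0 X8.0 Y4.0
G1 X6.5 Y7.1
G1 X3.1 Y7.9
G1 X0.4 Y5.7
G1 X0.4 Y2.3
G1 X3.1 Y0.1
G1 X6.5 Y0.9
G1 X8.0 Y4.0
; layer 3
G0 Z4.9
G0 X8.0 Y4.0
G1 X6.5 Y7.1
G1 X3.1 Y7.9
G1 X0.4 Y5.7
G1 X0.4 Y2.3
G1 X3.1 Y0.1
G1 X6.5 Y0.9
G1 X8.0 Y4.0
; layer 4
G0 Z6.5
G0 X8.0 Y4.0
G1 X6.5 Y7.1
G1 X3.1 Y7.9
G1 X0.4 Y5.7
G1 X0.4 Y2.3
G1 X3.1 Y0.1
G1 X6.5 Y0.9
G1 X8.0 Y4.0
; layer 5
G0 Z8.1
G0 X8.0 Y4.0
G1 X6.5 Y7.1
G1 X3.1 Y7.9
G1 X0.4 Y5.7
G1 X0.4 Y2.3
G1 X3.1 Y0.1
G1 X6.5 Y0.9
G1 X8.0 Y4.0
; layer 6
G0 Z9.8
G0 X8.0 Y4.0
G1 X6.5 Y7.1
G1 X3.1 Y7.9
G1 X0.4 Y5.7
G1 X0.4 Y2.3
G1 X3.1 Y0.1
G1 X6.5 Y0.9
G1 X8.0 Y4.0
; layer 7
G0 Z11.4
G0 X8.0 Y4.0
G1 X6.5 Y7.1
G1 X3.1 Y7.9
G1 X0.4 Y5.7
G1 X0.4 Y2.3
G1 X3.1 Y0.1
G1 X6.5 Y0.9
G1 X8.0 Y4.0
; layer 8
G0 Z13.0
G0 X8.0 Y4.0
G1 X6.5 Y7.1
G1 X3.1 Y7.9
G1 X0.4 Y5.7
G1 X0.4 Y2.3
G1 X3.1 Y0.1
G1 X6.5 Y0.9
G1 X8.0 Y4.0
M2 ; end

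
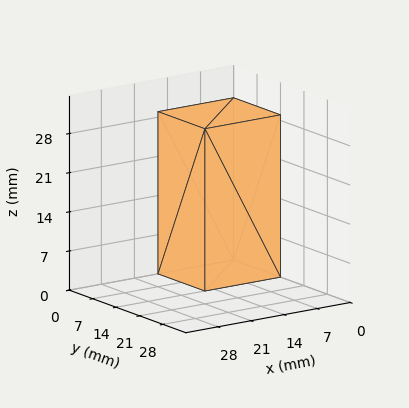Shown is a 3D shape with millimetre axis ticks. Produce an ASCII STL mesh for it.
Reading the render: the shape is a rectangular box, roughly 16 × 14 mm footprint and 29 mm tall (dimensions read to the nearest mm from the axis ticks). For the STL, each face is triangulated and given an outward normal.

solid part
  facet normal 0.0000 0.0000 -1.0000
    outer loop
      vertex 16.0 14.0 0.0
      vertex 16.0 0.0 0.0
      vertex 0.0 0.0 0.0
    endloop
  endfacet
  facet normal 0.0000 0.0000 -1.0000
    outer loop
      vertex 0.0 14.0 0.0
      vertex 16.0 14.0 0.0
      vertex 0.0 0.0 0.0
    endloop
  endfacet
  facet normal 0.0000 0.0000 1.0000
    outer loop
      vertex 0.0 0.0 29.0
      vertex 16.0 0.0 29.0
      vertex 16.0 14.0 29.0
    endloop
  endfacet
  facet normal 0.0000 0.0000 1.0000
    outer loop
      vertex 0.0 0.0 29.0
      vertex 16.0 14.0 29.0
      vertex 0.0 14.0 29.0
    endloop
  endfacet
  facet normal 0.0000 -1.0000 0.0000
    outer loop
      vertex 0.0 0.0 0.0
      vertex 16.0 0.0 0.0
      vertex 16.0 0.0 29.0
    endloop
  endfacet
  facet normal 0.0000 -1.0000 0.0000
    outer loop
      vertex 0.0 0.0 0.0
      vertex 16.0 0.0 29.0
      vertex 0.0 0.0 29.0
    endloop
  endfacet
  facet normal 0.0000 1.0000 0.0000
    outer loop
      vertex 16.0 14.0 29.0
      vertex 16.0 14.0 0.0
      vertex 0.0 14.0 0.0
    endloop
  endfacet
  facet normal 0.0000 1.0000 0.0000
    outer loop
      vertex 0.0 14.0 29.0
      vertex 16.0 14.0 29.0
      vertex 0.0 14.0 0.0
    endloop
  endfacet
  facet normal -1.0000 0.0000 0.0000
    outer loop
      vertex 0.0 14.0 29.0
      vertex 0.0 14.0 0.0
      vertex 0.0 0.0 0.0
    endloop
  endfacet
  facet normal -1.0000 0.0000 0.0000
    outer loop
      vertex 0.0 0.0 29.0
      vertex 0.0 14.0 29.0
      vertex 0.0 0.0 0.0
    endloop
  endfacet
  facet normal 1.0000 0.0000 0.0000
    outer loop
      vertex 16.0 0.0 0.0
      vertex 16.0 14.0 0.0
      vertex 16.0 14.0 29.0
    endloop
  endfacet
  facet normal 1.0000 0.0000 0.0000
    outer loop
      vertex 16.0 0.0 0.0
      vertex 16.0 14.0 29.0
      vertex 16.0 0.0 29.0
    endloop
  endfacet
endsolid part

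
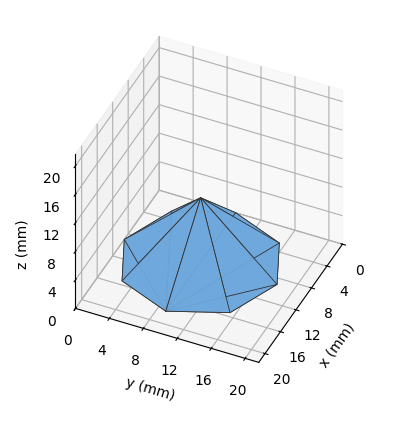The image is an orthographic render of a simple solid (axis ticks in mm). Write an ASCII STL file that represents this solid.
Reading the render: the shape is a regular 8-sided pyramid, base circumscribed radius ≈ 9 mm, apex at z ≈ 9 mm (dimensions read to the nearest mm from the axis ticks). For the STL, each face is triangulated and given an outward normal.

solid part
  facet normal 0.0000 0.0000 -1.0000
    outer loop
      vertex 9.00 18.00 0.00
      vertex 15.36 15.36 0.00
      vertex 18.00 9.00 0.00
    endloop
  endfacet
  facet normal 0.0000 0.0000 -1.0000
    outer loop
      vertex 2.64 15.36 0.00
      vertex 9.00 18.00 0.00
      vertex 18.00 9.00 0.00
    endloop
  endfacet
  facet normal 0.0000 0.0000 -1.0000
    outer loop
      vertex 0.00 9.00 0.00
      vertex 2.64 15.36 0.00
      vertex 18.00 9.00 0.00
    endloop
  endfacet
  facet normal 0.0000 0.0000 -1.0000
    outer loop
      vertex 2.64 2.64 0.00
      vertex 0.00 9.00 0.00
      vertex 18.00 9.00 0.00
    endloop
  endfacet
  facet normal 0.0000 0.0000 -1.0000
    outer loop
      vertex 9.00 0.00 0.00
      vertex 2.64 2.64 0.00
      vertex 18.00 9.00 0.00
    endloop
  endfacet
  facet normal 0.0000 0.0000 -1.0000
    outer loop
      vertex 15.36 2.64 0.00
      vertex 9.00 0.00 0.00
      vertex 18.00 9.00 0.00
    endloop
  endfacet
  facet normal 0.6785 0.2816 0.6785
    outer loop
      vertex 18.00 9.00 0.00
      vertex 15.36 15.36 0.00
      vertex 9.00 9.00 9.00
    endloop
  endfacet
  facet normal 0.2816 0.6785 0.6785
    outer loop
      vertex 15.36 15.36 0.00
      vertex 9.00 18.00 0.00
      vertex 9.00 9.00 9.00
    endloop
  endfacet
  facet normal -0.2816 0.6785 0.6785
    outer loop
      vertex 9.00 18.00 0.00
      vertex 2.64 15.36 0.00
      vertex 9.00 9.00 9.00
    endloop
  endfacet
  facet normal -0.6785 0.2816 0.6785
    outer loop
      vertex 2.64 15.36 0.00
      vertex 0.00 9.00 0.00
      vertex 9.00 9.00 9.00
    endloop
  endfacet
  facet normal -0.6785 -0.2816 0.6785
    outer loop
      vertex 0.00 9.00 0.00
      vertex 2.64 2.64 0.00
      vertex 9.00 9.00 9.00
    endloop
  endfacet
  facet normal -0.2816 -0.6785 0.6785
    outer loop
      vertex 2.64 2.64 0.00
      vertex 9.00 0.00 0.00
      vertex 9.00 9.00 9.00
    endloop
  endfacet
  facet normal 0.2816 -0.6785 0.6785
    outer loop
      vertex 9.00 0.00 0.00
      vertex 15.36 2.64 0.00
      vertex 9.00 9.00 9.00
    endloop
  endfacet
  facet normal 0.6785 -0.2816 0.6785
    outer loop
      vertex 15.36 2.64 0.00
      vertex 18.00 9.00 0.00
      vertex 9.00 9.00 9.00
    endloop
  endfacet
endsolid part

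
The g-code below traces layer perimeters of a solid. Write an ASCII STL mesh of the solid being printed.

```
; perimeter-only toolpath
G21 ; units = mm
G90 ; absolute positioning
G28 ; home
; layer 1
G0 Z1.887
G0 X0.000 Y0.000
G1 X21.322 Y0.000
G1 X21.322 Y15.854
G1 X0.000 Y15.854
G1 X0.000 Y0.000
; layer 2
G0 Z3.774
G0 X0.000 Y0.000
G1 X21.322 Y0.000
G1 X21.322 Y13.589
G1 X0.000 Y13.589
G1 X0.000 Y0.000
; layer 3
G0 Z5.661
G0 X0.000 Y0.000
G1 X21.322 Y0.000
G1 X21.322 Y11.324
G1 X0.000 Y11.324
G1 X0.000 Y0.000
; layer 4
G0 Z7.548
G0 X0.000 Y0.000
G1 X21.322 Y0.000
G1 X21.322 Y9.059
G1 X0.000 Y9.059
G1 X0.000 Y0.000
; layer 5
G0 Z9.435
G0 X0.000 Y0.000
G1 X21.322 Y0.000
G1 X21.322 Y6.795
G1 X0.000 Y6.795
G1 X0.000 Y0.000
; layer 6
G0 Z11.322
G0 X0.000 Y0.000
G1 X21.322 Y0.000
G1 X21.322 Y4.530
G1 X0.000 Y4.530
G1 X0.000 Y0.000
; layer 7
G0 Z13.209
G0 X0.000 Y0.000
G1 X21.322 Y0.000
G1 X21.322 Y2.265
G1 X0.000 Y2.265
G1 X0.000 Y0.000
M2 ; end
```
solid part
  facet normal 0.0000 0.0000 -1.0000
    outer loop
      vertex 21.322 18.119 0.000
      vertex 21.322 0.000 0.000
      vertex 0.000 0.000 0.000
    endloop
  endfacet
  facet normal 0.0000 0.0000 -1.0000
    outer loop
      vertex 0.000 18.119 0.000
      vertex 21.322 18.119 0.000
      vertex 0.000 0.000 0.000
    endloop
  endfacet
  facet normal 0.0000 -1.0000 0.0000
    outer loop
      vertex 0.000 0.000 0.000
      vertex 21.322 0.000 0.000
      vertex 21.322 0.000 15.096
    endloop
  endfacet
  facet normal 0.0000 -1.0000 0.0000
    outer loop
      vertex 0.000 0.000 0.000
      vertex 21.322 0.000 15.096
      vertex 0.000 0.000 15.096
    endloop
  endfacet
  facet normal 0.0000 0.6401 0.7683
    outer loop
      vertex 0.000 0.000 15.096
      vertex 21.322 0.000 15.096
      vertex 21.322 18.119 0.000
    endloop
  endfacet
  facet normal 0.0000 0.6401 0.7683
    outer loop
      vertex 0.000 0.000 15.096
      vertex 21.322 18.119 0.000
      vertex 0.000 18.119 0.000
    endloop
  endfacet
  facet normal -1.0000 0.0000 0.0000
    outer loop
      vertex 0.000 0.000 15.096
      vertex 0.000 18.119 0.000
      vertex 0.000 0.000 0.000
    endloop
  endfacet
  facet normal 1.0000 0.0000 0.0000
    outer loop
      vertex 21.322 0.000 0.000
      vertex 21.322 18.119 0.000
      vertex 21.322 0.000 15.096
    endloop
  endfacet
endsolid part

The G0 Z moves step by Δz≈1.887 mm. The G1 loops shrink linearly with z, so the solid tapers from its base footprint up to z≈15.1. Closing with a flat bottom cap and the tapered top and triangulating gives 8 facets — a wedge (ramp): 21.3 × 18.1 mm base, rising to 15.1 mm along the y=0 edge and sloping linearly to z=0 at y=18.1.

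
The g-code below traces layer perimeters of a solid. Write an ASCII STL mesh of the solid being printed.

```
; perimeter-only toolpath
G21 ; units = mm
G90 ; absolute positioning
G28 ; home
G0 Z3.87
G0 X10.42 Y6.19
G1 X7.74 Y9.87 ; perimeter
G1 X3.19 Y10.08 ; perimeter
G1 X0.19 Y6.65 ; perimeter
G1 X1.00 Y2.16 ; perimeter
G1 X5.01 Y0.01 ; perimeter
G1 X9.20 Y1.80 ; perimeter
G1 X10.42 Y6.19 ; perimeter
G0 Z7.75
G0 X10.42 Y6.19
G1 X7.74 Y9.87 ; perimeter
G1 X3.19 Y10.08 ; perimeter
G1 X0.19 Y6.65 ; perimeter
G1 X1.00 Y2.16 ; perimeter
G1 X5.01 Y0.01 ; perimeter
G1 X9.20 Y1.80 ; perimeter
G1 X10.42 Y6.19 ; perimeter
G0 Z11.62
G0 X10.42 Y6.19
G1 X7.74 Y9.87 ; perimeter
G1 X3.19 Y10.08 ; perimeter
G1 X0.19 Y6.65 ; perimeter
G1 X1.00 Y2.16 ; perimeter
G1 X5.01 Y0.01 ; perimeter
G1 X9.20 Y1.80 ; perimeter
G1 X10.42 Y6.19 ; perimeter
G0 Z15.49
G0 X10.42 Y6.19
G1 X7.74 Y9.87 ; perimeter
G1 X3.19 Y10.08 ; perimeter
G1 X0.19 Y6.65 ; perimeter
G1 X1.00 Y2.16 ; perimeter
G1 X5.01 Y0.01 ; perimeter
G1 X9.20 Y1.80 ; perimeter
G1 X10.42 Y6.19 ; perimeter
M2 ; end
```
solid part
  facet normal 0.0000 0.0000 -1.0000
    outer loop
      vertex 3.19 10.08 0.00
      vertex 7.74 9.87 0.00
      vertex 10.42 6.19 0.00
    endloop
  endfacet
  facet normal 0.0000 0.0000 -1.0000
    outer loop
      vertex 0.19 6.65 0.00
      vertex 3.19 10.08 0.00
      vertex 10.42 6.19 0.00
    endloop
  endfacet
  facet normal 0.0000 0.0000 -1.0000
    outer loop
      vertex 1.00 2.16 0.00
      vertex 0.19 6.65 0.00
      vertex 10.42 6.19 0.00
    endloop
  endfacet
  facet normal 0.0000 0.0000 -1.0000
    outer loop
      vertex 5.01 0.01 0.00
      vertex 1.00 2.16 0.00
      vertex 10.42 6.19 0.00
    endloop
  endfacet
  facet normal 0.0000 0.0000 -1.0000
    outer loop
      vertex 9.20 1.80 0.00
      vertex 5.01 0.01 0.00
      vertex 10.42 6.19 0.00
    endloop
  endfacet
  facet normal 0.0000 0.0000 1.0000
    outer loop
      vertex 10.42 6.19 15.49
      vertex 7.74 9.87 15.49
      vertex 3.19 10.08 15.49
    endloop
  endfacet
  facet normal 0.0000 0.0000 1.0000
    outer loop
      vertex 10.42 6.19 15.49
      vertex 3.19 10.08 15.49
      vertex 0.19 6.65 15.49
    endloop
  endfacet
  facet normal 0.0000 0.0000 1.0000
    outer loop
      vertex 10.42 6.19 15.49
      vertex 0.19 6.65 15.49
      vertex 1.00 2.16 15.49
    endloop
  endfacet
  facet normal 0.0000 0.0000 1.0000
    outer loop
      vertex 10.42 6.19 15.49
      vertex 1.00 2.16 15.49
      vertex 5.01 0.01 15.49
    endloop
  endfacet
  facet normal 0.0000 0.0000 1.0000
    outer loop
      vertex 10.42 6.19 15.49
      vertex 5.01 0.01 15.49
      vertex 9.20 1.80 15.49
    endloop
  endfacet
  facet normal 0.8084 0.5887 0.0000
    outer loop
      vertex 10.42 6.19 0.00
      vertex 7.74 9.87 0.00
      vertex 7.74 9.87 15.49
    endloop
  endfacet
  facet normal 0.8084 0.5887 0.0000
    outer loop
      vertex 10.42 6.19 0.00
      vertex 7.74 9.87 15.49
      vertex 10.42 6.19 15.49
    endloop
  endfacet
  facet normal 0.0461 0.9989 0.0000
    outer loop
      vertex 7.74 9.87 0.00
      vertex 3.19 10.08 0.00
      vertex 3.19 10.08 15.49
    endloop
  endfacet
  facet normal 0.0461 0.9989 0.0000
    outer loop
      vertex 7.74 9.87 0.00
      vertex 3.19 10.08 15.49
      vertex 7.74 9.87 15.49
    endloop
  endfacet
  facet normal -0.7527 0.6583 0.0000
    outer loop
      vertex 3.19 10.08 0.00
      vertex 0.19 6.65 0.00
      vertex 0.19 6.65 15.49
    endloop
  endfacet
  facet normal -0.7527 0.6583 0.0000
    outer loop
      vertex 3.19 10.08 0.00
      vertex 0.19 6.65 15.49
      vertex 3.19 10.08 15.49
    endloop
  endfacet
  facet normal -0.9841 -0.1775 0.0000
    outer loop
      vertex 0.19 6.65 0.00
      vertex 1.00 2.16 0.00
      vertex 1.00 2.16 15.49
    endloop
  endfacet
  facet normal -0.9841 -0.1775 0.0000
    outer loop
      vertex 0.19 6.65 0.00
      vertex 1.00 2.16 15.49
      vertex 0.19 6.65 15.49
    endloop
  endfacet
  facet normal -0.4725 -0.8813 0.0000
    outer loop
      vertex 1.00 2.16 0.00
      vertex 5.01 0.01 0.00
      vertex 5.01 0.01 15.49
    endloop
  endfacet
  facet normal -0.4725 -0.8813 0.0000
    outer loop
      vertex 1.00 2.16 0.00
      vertex 5.01 0.01 15.49
      vertex 1.00 2.16 15.49
    endloop
  endfacet
  facet normal 0.3929 -0.9196 0.0000
    outer loop
      vertex 5.01 0.01 0.00
      vertex 9.20 1.80 0.00
      vertex 9.20 1.80 15.49
    endloop
  endfacet
  facet normal 0.3929 -0.9196 0.0000
    outer loop
      vertex 5.01 0.01 0.00
      vertex 9.20 1.80 15.49
      vertex 5.01 0.01 15.49
    endloop
  endfacet
  facet normal 0.9635 -0.2678 0.0000
    outer loop
      vertex 9.20 1.80 0.00
      vertex 10.42 6.19 0.00
      vertex 10.42 6.19 15.49
    endloop
  endfacet
  facet normal 0.9635 -0.2678 0.0000
    outer loop
      vertex 9.20 1.80 0.00
      vertex 10.42 6.19 15.49
      vertex 9.20 1.80 15.49
    endloop
  endfacet
endsolid part

The G0 Z moves step by Δz≈3.87 mm. Every layer's G1 loop is the same polygon, so the solid is a straight extrusion of it from z=0 to z≈15.5. Closing with flat bottom and top caps and triangulating gives 24 facets — a regular 7-sided prism (a cylinder approximated with 7 flat sides), circumscribed radius ≈ 5.25 mm, height ≈ 15.5 mm.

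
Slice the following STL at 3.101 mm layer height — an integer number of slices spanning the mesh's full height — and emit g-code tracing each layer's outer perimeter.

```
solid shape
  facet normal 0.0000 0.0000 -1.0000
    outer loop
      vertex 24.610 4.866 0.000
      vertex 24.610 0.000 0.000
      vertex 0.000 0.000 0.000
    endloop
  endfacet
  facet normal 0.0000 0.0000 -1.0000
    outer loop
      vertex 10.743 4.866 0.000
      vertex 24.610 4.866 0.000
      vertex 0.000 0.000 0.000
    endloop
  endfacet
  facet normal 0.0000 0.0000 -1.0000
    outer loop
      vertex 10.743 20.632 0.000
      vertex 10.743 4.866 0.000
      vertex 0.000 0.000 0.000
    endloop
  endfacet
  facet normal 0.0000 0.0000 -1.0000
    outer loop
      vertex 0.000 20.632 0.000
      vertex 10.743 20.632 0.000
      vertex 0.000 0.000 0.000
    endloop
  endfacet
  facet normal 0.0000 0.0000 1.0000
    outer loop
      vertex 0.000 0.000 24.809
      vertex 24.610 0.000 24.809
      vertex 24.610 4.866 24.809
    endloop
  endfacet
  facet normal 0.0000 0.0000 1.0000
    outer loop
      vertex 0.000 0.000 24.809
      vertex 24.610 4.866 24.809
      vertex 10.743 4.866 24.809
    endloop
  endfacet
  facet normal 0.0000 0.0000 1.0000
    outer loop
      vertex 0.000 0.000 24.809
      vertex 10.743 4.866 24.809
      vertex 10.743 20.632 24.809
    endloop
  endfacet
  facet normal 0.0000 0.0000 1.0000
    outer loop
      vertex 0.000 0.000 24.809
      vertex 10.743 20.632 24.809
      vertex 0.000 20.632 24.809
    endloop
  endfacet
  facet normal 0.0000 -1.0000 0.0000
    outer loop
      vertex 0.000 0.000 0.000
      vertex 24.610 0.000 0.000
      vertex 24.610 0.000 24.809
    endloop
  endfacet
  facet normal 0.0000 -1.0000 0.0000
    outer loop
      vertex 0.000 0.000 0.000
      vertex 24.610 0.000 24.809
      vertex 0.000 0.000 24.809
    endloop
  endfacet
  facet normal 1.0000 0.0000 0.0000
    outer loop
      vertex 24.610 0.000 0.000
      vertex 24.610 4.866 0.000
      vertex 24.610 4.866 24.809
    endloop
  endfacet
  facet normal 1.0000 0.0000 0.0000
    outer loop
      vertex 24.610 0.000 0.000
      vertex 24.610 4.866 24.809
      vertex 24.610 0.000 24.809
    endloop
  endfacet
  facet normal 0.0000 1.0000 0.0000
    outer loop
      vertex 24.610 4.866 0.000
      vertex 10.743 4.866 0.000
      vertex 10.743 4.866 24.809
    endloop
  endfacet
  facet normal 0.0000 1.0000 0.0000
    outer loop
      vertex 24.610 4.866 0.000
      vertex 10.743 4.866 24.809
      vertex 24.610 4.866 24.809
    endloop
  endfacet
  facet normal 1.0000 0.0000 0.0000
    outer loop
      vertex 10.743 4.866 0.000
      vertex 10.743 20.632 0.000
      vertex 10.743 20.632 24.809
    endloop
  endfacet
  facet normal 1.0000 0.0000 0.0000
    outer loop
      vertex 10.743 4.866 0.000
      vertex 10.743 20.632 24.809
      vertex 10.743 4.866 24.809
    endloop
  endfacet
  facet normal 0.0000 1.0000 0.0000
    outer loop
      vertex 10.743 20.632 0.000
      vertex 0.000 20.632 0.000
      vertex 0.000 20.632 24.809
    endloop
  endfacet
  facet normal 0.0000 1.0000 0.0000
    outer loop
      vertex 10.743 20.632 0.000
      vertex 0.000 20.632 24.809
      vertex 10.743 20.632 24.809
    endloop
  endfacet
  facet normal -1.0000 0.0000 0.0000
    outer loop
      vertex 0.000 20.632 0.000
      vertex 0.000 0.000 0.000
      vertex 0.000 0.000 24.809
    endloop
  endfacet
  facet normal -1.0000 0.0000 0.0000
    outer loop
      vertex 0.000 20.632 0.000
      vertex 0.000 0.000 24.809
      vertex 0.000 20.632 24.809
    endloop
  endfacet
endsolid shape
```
; perimeter-only toolpath
G21 ; units = mm
G90 ; absolute positioning
G28 ; home
; layer 1
G0 Z3.101
G0 X0.000 Y0.000
G1 X24.610 Y0.000
G1 X24.610 Y4.866
G1 X10.743 Y4.866
G1 X10.743 Y20.632
G1 X0.000 Y20.632
G1 X0.000 Y0.000
; layer 2
G0 Z6.202
G0 X0.000 Y0.000
G1 X24.610 Y0.000
G1 X24.610 Y4.866
G1 X10.743 Y4.866
G1 X10.743 Y20.632
G1 X0.000 Y20.632
G1 X0.000 Y0.000
; layer 3
G0 Z9.303
G0 X0.000 Y0.000
G1 X24.610 Y0.000
G1 X24.610 Y4.866
G1 X10.743 Y4.866
G1 X10.743 Y20.632
G1 X0.000 Y20.632
G1 X0.000 Y0.000
; layer 4
G0 Z12.405
G0 X0.000 Y0.000
G1 X24.610 Y0.000
G1 X24.610 Y4.866
G1 X10.743 Y4.866
G1 X10.743 Y20.632
G1 X0.000 Y20.632
G1 X0.000 Y0.000
; layer 5
G0 Z15.506
G0 X0.000 Y0.000
G1 X24.610 Y0.000
G1 X24.610 Y4.866
G1 X10.743 Y4.866
G1 X10.743 Y20.632
G1 X0.000 Y20.632
G1 X0.000 Y0.000
; layer 6
G0 Z18.607
G0 X0.000 Y0.000
G1 X24.610 Y0.000
G1 X24.610 Y4.866
G1 X10.743 Y4.866
G1 X10.743 Y20.632
G1 X0.000 Y20.632
G1 X0.000 Y0.000
; layer 7
G0 Z21.708
G0 X0.000 Y0.000
G1 X24.610 Y0.000
G1 X24.610 Y4.866
G1 X10.743 Y4.866
G1 X10.743 Y20.632
G1 X0.000 Y20.632
G1 X0.000 Y0.000
; layer 8
G0 Z24.809
G0 X0.000 Y0.000
G1 X24.610 Y0.000
G1 X24.610 Y4.866
G1 X10.743 Y4.866
G1 X10.743 Y20.632
G1 X0.000 Y20.632
G1 X0.000 Y0.000
M2 ; end

The solid is an L-shaped prism: outer 24.6 × 20.6 mm, arm thicknesses ≈ 4.87 mm (horizontal) and 10.7 mm (vertical), extruded 24.8 mm in z. Slicing at Δz = 3.101 mm — 8 equal slices spanning the solid's height, so layer i sits at z = i·h/8 — gives 8 non-empty perimeters. Each is a 6-segment closed polygon; G0 lifts to the layer z and rapids to the start vertex, then G1 traces the edges.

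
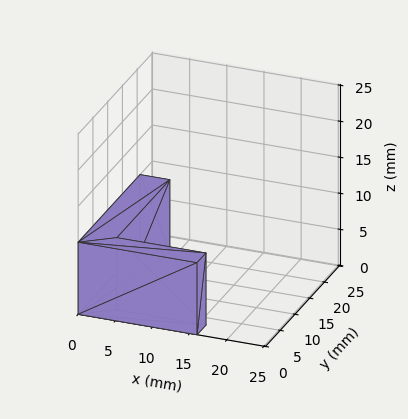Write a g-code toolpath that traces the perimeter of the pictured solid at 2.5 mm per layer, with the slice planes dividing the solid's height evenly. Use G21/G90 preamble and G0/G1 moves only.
Reading the render: the shape is an L-shaped prism: outer 16 × 21 mm, arm thicknesses ≈ 3 mm (horizontal) and 4 mm (vertical), extruded 10 mm in z (dimensions read to the nearest mm from the axis ticks). For the g-code, the solid's height is divided into equal slices at the stated Δz and each level perimeter traced with G1 moves after a G0 lift.

; perimeter-only toolpath
G21 ; units = mm
G90 ; absolute positioning
G28 ; home
; layer 1
G0 Z2.5
G0 X0.0 Y0.0
G1 X16.0 Y0.0
G1 X16.0 Y3.0
G1 X4.0 Y3.0
G1 X4.0 Y21.0
G1 X0.0 Y21.0
G1 X0.0 Y0.0
; layer 2
G0 Z5.0
G0 X0.0 Y0.0
G1 X16.0 Y0.0
G1 X16.0 Y3.0
G1 X4.0 Y3.0
G1 X4.0 Y21.0
G1 X0.0 Y21.0
G1 X0.0 Y0.0
; layer 3
G0 Z7.5
G0 X0.0 Y0.0
G1 X16.0 Y0.0
G1 X16.0 Y3.0
G1 X4.0 Y3.0
G1 X4.0 Y21.0
G1 X0.0 Y21.0
G1 X0.0 Y0.0
; layer 4
G0 Z10.0
G0 X0.0 Y0.0
G1 X16.0 Y0.0
G1 X16.0 Y3.0
G1 X4.0 Y3.0
G1 X4.0 Y21.0
G1 X0.0 Y21.0
G1 X0.0 Y0.0
M2 ; end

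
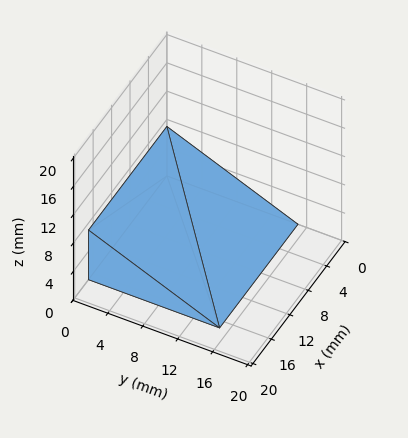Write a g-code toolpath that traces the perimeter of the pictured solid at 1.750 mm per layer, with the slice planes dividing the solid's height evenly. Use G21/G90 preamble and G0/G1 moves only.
Reading the render: the shape is a wedge (ramp): 17 × 15 mm base, rising to 7 mm along the y=0 edge and sloping linearly to z=0 at y=15 (dimensions read to the nearest mm from the axis ticks). For the g-code, the solid's height is divided into equal slices at the stated Δz and each level perimeter traced with G1 moves after a G0 lift.

; perimeter-only toolpath
G21 ; units = mm
G90 ; absolute positioning
G28 ; home
; layer 1
G0 Z1.750
G0 X0.000 Y0.000
G1 X17.000 Y0.000
G1 X17.000 Y11.250
G1 X0.000 Y11.250
G1 X0.000 Y0.000
; layer 2
G0 Z3.500
G0 X0.000 Y0.000
G1 X17.000 Y0.000
G1 X17.000 Y7.500
G1 X0.000 Y7.500
G1 X0.000 Y0.000
; layer 3
G0 Z5.250
G0 X0.000 Y0.000
G1 X17.000 Y0.000
G1 X17.000 Y3.750
G1 X0.000 Y3.750
G1 X0.000 Y0.000
M2 ; end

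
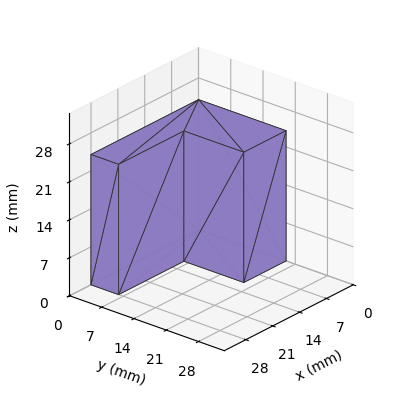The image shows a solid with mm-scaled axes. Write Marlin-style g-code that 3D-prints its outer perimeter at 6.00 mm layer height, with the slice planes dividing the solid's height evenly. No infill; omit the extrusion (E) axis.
Reading the render: the shape is an L-shaped prism: outer 28 × 19 mm, arm thicknesses ≈ 6 mm (horizontal) and 11 mm (vertical), extruded 24 mm in z (dimensions read to the nearest mm from the axis ticks). For the g-code, the solid's height is divided into equal slices at the stated Δz and each level perimeter traced with G1 moves after a G0 lift.

; perimeter-only toolpath
G21 ; units = mm
G90 ; absolute positioning
G28 ; home
; layer 1
G0 Z6.00
G0 X0.00 Y0.00
G1 X28.00 Y0.00
G1 X28.00 Y6.00
G1 X11.00 Y6.00
G1 X11.00 Y19.00
G1 X0.00 Y19.00
G1 X0.00 Y0.00
; layer 2
G0 Z12.00
G0 X0.00 Y0.00
G1 X28.00 Y0.00
G1 X28.00 Y6.00
G1 X11.00 Y6.00
G1 X11.00 Y19.00
G1 X0.00 Y19.00
G1 X0.00 Y0.00
; layer 3
G0 Z18.00
G0 X0.00 Y0.00
G1 X28.00 Y0.00
G1 X28.00 Y6.00
G1 X11.00 Y6.00
G1 X11.00 Y19.00
G1 X0.00 Y19.00
G1 X0.00 Y0.00
; layer 4
G0 Z24.00
G0 X0.00 Y0.00
G1 X28.00 Y0.00
G1 X28.00 Y6.00
G1 X11.00 Y6.00
G1 X11.00 Y19.00
G1 X0.00 Y19.00
G1 X0.00 Y0.00
M2 ; end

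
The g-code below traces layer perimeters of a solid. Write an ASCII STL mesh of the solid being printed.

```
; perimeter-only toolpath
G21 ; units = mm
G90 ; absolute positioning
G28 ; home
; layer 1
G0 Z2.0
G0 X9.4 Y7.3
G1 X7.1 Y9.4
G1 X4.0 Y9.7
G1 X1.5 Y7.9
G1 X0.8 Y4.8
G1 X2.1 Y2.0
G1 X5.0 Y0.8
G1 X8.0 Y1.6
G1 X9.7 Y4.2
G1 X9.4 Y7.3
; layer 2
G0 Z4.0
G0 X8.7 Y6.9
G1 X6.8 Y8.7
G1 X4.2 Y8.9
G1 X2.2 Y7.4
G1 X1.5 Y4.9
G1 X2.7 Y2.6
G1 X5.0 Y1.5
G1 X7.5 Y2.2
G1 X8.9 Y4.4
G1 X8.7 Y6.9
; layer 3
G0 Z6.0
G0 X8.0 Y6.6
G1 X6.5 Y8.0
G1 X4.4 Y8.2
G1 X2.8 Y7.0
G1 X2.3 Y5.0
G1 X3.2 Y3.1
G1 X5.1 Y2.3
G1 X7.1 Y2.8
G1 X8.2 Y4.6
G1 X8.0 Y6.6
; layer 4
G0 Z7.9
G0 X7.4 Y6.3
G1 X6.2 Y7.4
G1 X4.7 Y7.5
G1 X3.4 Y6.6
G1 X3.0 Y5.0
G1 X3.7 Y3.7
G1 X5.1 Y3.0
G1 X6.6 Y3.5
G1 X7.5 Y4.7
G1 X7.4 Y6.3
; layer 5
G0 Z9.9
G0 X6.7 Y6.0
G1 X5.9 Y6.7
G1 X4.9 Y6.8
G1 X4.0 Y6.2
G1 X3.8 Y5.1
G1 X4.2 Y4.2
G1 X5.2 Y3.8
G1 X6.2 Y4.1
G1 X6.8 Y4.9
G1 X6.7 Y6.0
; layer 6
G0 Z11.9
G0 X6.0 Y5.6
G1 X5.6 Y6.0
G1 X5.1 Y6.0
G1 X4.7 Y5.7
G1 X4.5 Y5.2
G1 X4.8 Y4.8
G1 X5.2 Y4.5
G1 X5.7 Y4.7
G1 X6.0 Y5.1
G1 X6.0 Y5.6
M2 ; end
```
solid part
  facet normal 0.0000 0.0000 -1.0000
    outer loop
      vertex 3.8 10.4 0.0
      vertex 7.4 10.1 0.0
      vertex 10.1 7.6 0.0
    endloop
  endfacet
  facet normal 0.0000 0.0000 -1.0000
    outer loop
      vertex 0.9 8.3 0.0
      vertex 3.8 10.4 0.0
      vertex 10.1 7.6 0.0
    endloop
  endfacet
  facet normal 0.0000 0.0000 -1.0000
    outer loop
      vertex 0.0 4.7 0.0
      vertex 0.9 8.3 0.0
      vertex 10.1 7.6 0.0
    endloop
  endfacet
  facet normal 0.0000 0.0000 -1.0000
    outer loop
      vertex 1.6 1.5 0.0
      vertex 0.0 4.7 0.0
      vertex 10.1 7.6 0.0
    endloop
  endfacet
  facet normal 0.0000 0.0000 -1.0000
    outer loop
      vertex 4.9 0.0 0.0
      vertex 1.6 1.5 0.0
      vertex 10.1 7.6 0.0
    endloop
  endfacet
  facet normal 0.0000 0.0000 -1.0000
    outer loop
      vertex 8.4 1.0 0.0
      vertex 4.9 0.0 0.0
      vertex 10.1 7.6 0.0
    endloop
  endfacet
  facet normal 0.0000 0.0000 -1.0000
    outer loop
      vertex 10.4 4.0 0.0
      vertex 8.4 1.0 0.0
      vertex 10.1 7.6 0.0
    endloop
  endfacet
  facet normal 0.6401 0.6913 0.3354
    outer loop
      vertex 10.1 7.6 0.0
      vertex 7.4 10.1 0.0
      vertex 5.3 5.3 13.9
    endloop
  endfacet
  facet normal 0.0782 0.9386 0.3359
    outer loop
      vertex 7.4 10.1 0.0
      vertex 3.8 10.4 0.0
      vertex 5.3 5.3 13.9
    endloop
  endfacet
  facet normal -0.5518 0.7620 0.3391
    outer loop
      vertex 3.8 10.4 0.0
      vertex 0.9 8.3 0.0
      vertex 5.3 5.3 13.9
    endloop
  endfacet
  facet normal -0.9130 0.2282 0.3383
    outer loop
      vertex 0.9 8.3 0.0
      vertex 0.0 4.7 0.0
      vertex 5.3 5.3 13.9
    endloop
  endfacet
  facet normal -0.8415 -0.4207 0.3390
    outer loop
      vertex 0.0 4.7 0.0
      vertex 1.6 1.5 0.0
      vertex 5.3 5.3 13.9
    endloop
  endfacet
  facet normal -0.3895 -0.8568 0.3379
    outer loop
      vertex 1.6 1.5 0.0
      vertex 4.9 0.0 0.0
      vertex 5.3 5.3 13.9
    endloop
  endfacet
  facet normal 0.2586 -0.9051 0.3377
    outer loop
      vertex 4.9 0.0 0.0
      vertex 8.4 1.0 0.0
      vertex 5.3 5.3 13.9
    endloop
  endfacet
  facet normal 0.7836 -0.5224 0.3364
    outer loop
      vertex 8.4 1.0 0.0
      vertex 10.4 4.0 0.0
      vertex 5.3 5.3 13.9
    endloop
  endfacet
  facet normal 0.9383 0.0782 0.3369
    outer loop
      vertex 10.4 4.0 0.0
      vertex 10.1 7.6 0.0
      vertex 5.3 5.3 13.9
    endloop
  endfacet
endsolid part

The G0 Z moves step by Δz≈2.0 mm. The G1 loops shrink linearly with z, so the solid tapers from its base footprint up to z≈13.9. Closing with a flat bottom cap and the tapered top and triangulating gives 16 facets — a regular 9-sided pyramid, base circumscribed radius ≈ 5.3 mm, apex at z ≈ 13.9 mm.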